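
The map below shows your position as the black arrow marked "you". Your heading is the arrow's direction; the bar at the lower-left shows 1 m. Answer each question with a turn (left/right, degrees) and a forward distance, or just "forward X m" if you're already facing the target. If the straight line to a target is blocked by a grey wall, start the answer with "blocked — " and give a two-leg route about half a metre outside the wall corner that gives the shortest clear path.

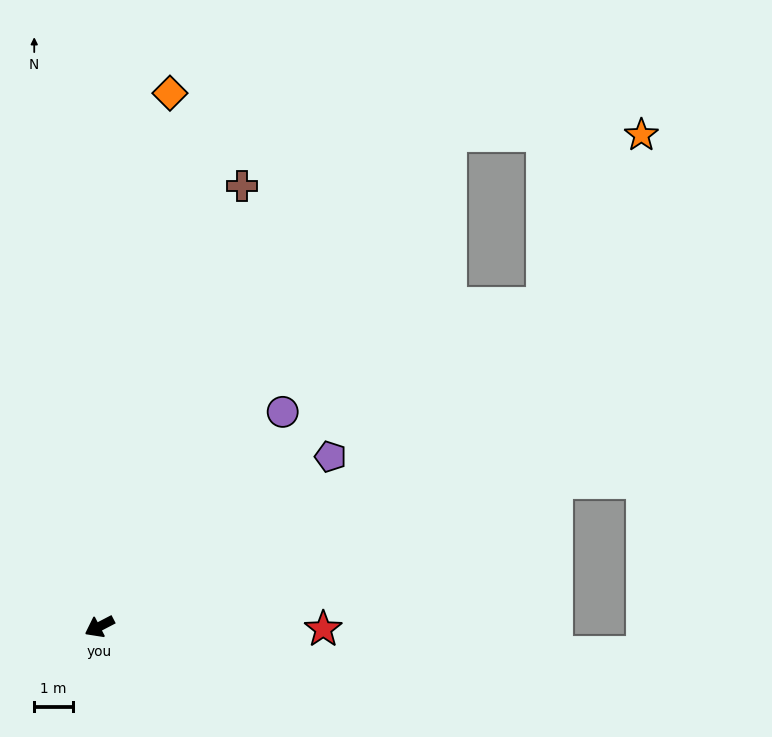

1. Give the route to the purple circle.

turn right 158°, forward 7.2 m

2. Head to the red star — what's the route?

turn left 152°, forward 5.7 m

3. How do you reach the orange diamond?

turn right 125°, forward 13.8 m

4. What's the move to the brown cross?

turn right 135°, forward 11.9 m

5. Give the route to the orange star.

blocked — turn right 153°, forward 15.5 m, then turn right 54°, forward 4.9 m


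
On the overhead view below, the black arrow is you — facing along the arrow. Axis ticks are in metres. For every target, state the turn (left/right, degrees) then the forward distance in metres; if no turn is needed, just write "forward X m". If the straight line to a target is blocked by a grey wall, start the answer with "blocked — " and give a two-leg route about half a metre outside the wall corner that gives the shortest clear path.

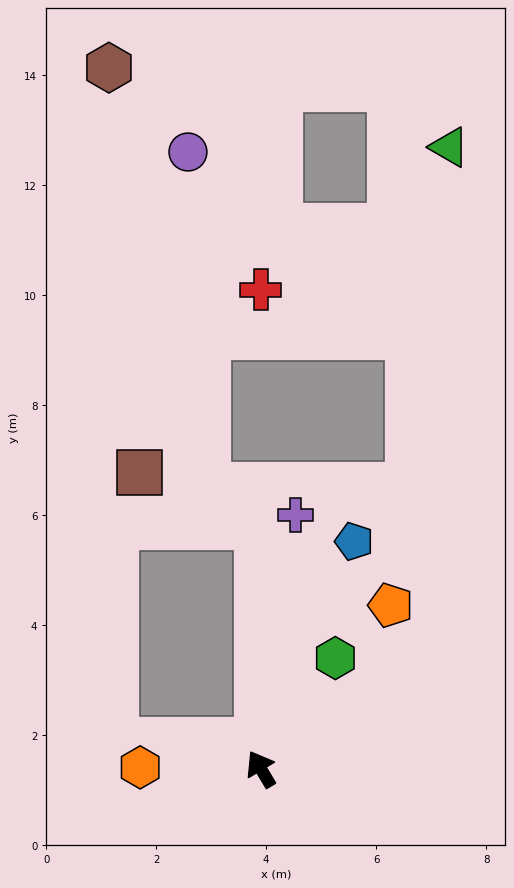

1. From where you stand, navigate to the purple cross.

turn right 39°, forward 4.7 m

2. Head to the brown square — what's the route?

blocked — turn right 30°, forward 4.4 m, then turn left 65°, forward 2.4 m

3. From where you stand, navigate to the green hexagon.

turn right 65°, forward 2.4 m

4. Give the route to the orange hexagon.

turn left 58°, forward 2.2 m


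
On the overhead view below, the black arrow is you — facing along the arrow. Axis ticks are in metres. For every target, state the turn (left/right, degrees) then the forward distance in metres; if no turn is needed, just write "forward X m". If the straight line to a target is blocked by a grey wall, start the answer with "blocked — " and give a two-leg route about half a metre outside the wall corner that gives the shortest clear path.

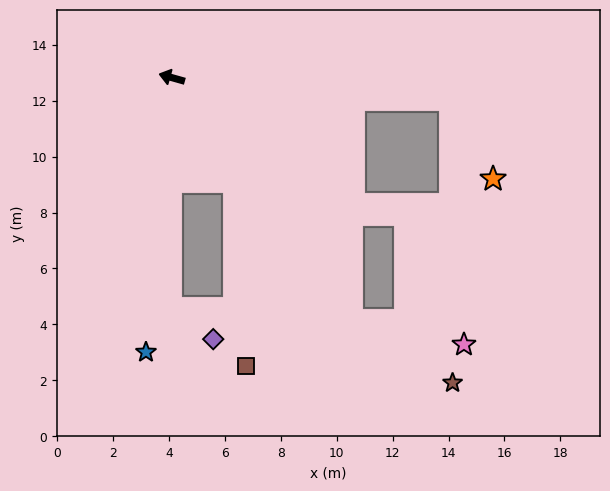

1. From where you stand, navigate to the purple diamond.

blocked — turn left 105°, forward 8.3 m, then turn left 55°, forward 1.9 m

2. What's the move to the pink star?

blocked — turn left 142°, forward 10.8 m, then turn left 42°, forward 4.1 m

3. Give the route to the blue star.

turn left 100°, forward 9.9 m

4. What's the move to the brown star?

blocked — turn left 142°, forward 10.8 m, then turn left 22°, forward 4.2 m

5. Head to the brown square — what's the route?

blocked — turn left 137°, forward 4.3 m, then turn right 28°, forward 6.6 m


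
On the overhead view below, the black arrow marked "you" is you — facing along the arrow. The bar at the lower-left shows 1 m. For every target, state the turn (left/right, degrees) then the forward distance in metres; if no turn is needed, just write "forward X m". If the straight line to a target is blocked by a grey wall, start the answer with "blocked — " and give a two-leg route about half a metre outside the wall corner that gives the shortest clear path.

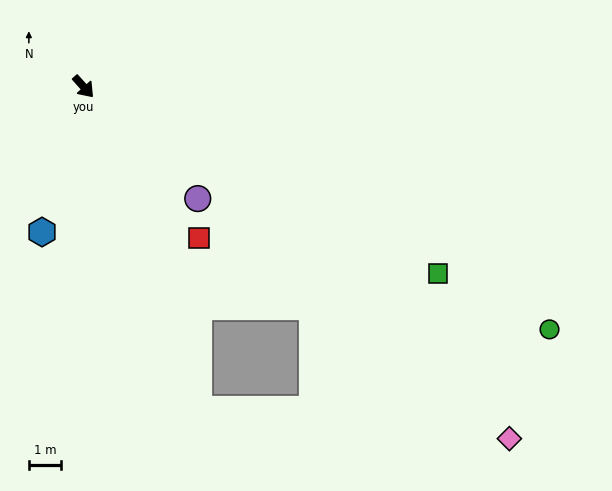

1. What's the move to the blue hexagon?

turn right 58°, forward 4.6 m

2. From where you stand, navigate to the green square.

turn left 20°, forward 12.3 m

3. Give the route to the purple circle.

turn left 4°, forward 4.9 m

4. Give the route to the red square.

turn right 5°, forward 5.8 m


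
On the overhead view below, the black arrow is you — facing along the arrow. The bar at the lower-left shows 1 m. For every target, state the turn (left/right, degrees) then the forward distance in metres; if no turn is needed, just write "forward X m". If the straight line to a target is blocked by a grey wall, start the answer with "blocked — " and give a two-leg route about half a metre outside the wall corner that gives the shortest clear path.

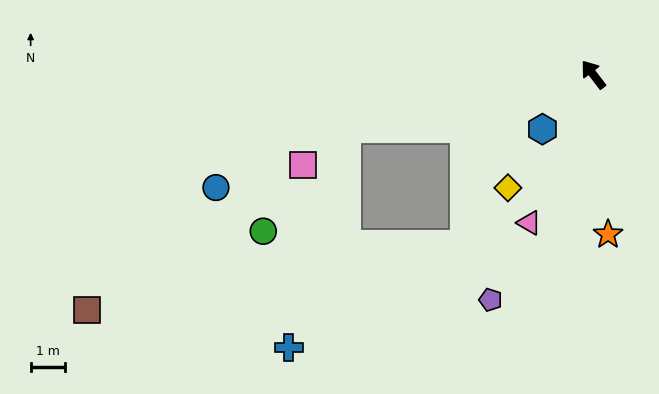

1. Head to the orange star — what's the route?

turn left 148°, forward 4.7 m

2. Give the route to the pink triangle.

turn left 119°, forward 4.7 m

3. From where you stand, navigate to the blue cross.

blocked — turn left 65°, forward 7.3 m, then turn left 63°, forward 6.6 m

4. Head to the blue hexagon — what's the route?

turn left 100°, forward 2.2 m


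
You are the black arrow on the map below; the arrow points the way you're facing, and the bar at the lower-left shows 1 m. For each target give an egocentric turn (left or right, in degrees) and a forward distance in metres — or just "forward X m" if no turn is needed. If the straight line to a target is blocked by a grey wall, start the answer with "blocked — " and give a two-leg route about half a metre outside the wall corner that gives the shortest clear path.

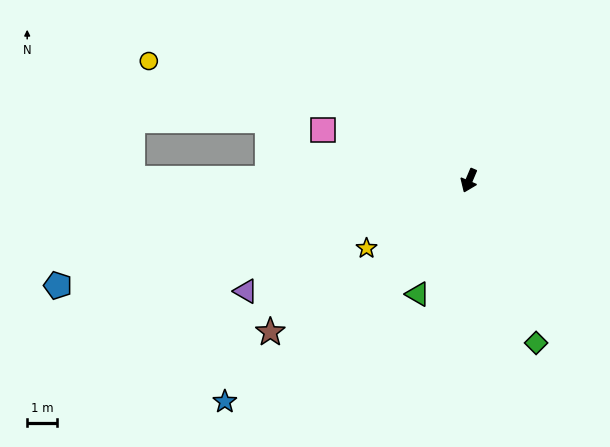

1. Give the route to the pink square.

turn right 86°, forward 5.2 m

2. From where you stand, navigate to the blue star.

turn right 25°, forward 11.0 m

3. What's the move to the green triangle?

forward 4.2 m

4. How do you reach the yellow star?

turn right 34°, forward 4.1 m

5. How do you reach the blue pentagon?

turn right 53°, forward 14.2 m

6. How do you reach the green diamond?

turn left 45°, forward 5.9 m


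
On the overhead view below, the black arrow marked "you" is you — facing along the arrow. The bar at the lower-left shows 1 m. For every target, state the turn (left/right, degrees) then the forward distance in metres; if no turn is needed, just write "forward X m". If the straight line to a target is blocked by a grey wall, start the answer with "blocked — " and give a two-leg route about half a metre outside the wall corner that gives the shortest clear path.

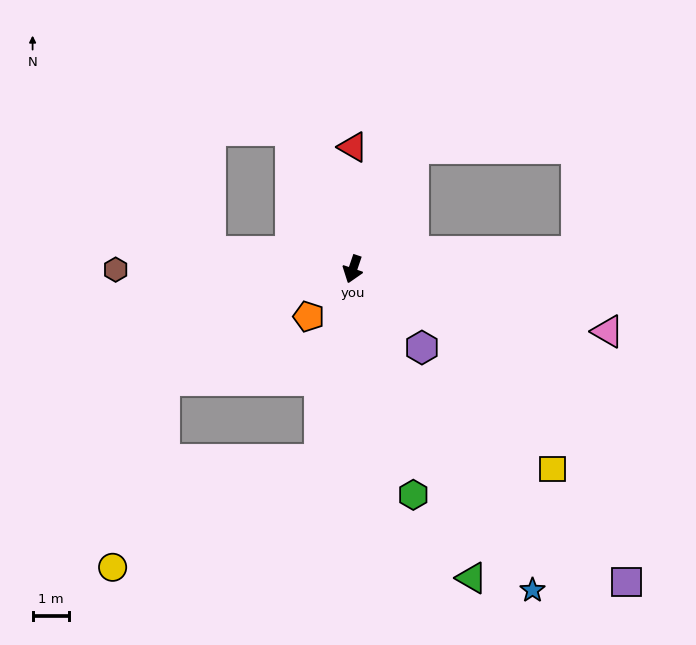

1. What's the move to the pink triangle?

turn left 95°, forward 7.2 m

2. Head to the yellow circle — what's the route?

blocked — turn left 9°, forward 5.3 m, then turn right 53°, forward 6.4 m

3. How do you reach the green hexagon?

turn left 34°, forward 6.4 m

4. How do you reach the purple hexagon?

turn left 60°, forward 2.9 m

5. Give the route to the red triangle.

turn right 161°, forward 3.3 m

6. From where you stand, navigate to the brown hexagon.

turn right 71°, forward 6.5 m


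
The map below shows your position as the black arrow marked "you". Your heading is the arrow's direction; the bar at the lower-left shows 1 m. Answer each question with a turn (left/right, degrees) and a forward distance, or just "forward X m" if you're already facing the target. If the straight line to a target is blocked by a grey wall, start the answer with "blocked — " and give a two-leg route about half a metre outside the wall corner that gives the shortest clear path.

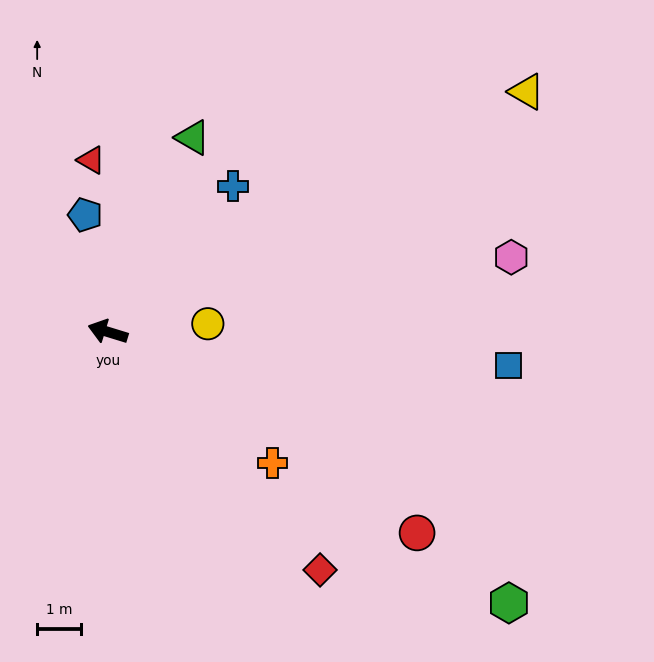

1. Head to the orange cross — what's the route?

turn left 159°, forward 4.8 m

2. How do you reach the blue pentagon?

turn right 62°, forward 2.7 m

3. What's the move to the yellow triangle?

turn right 133°, forward 11.0 m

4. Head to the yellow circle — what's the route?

turn right 158°, forward 2.3 m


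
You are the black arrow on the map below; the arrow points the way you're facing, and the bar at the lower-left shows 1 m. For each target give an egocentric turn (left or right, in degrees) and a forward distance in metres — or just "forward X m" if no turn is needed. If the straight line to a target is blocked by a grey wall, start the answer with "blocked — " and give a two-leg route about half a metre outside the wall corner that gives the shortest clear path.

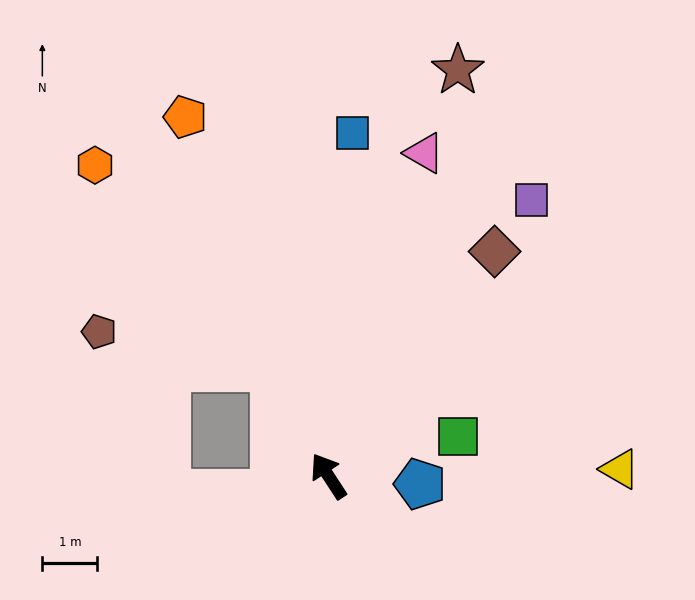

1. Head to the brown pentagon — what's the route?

blocked — turn right 6°, forward 2.2 m, then turn left 51°, forward 3.2 m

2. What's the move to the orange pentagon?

turn right 11°, forward 7.0 m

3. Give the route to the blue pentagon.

turn right 128°, forward 1.7 m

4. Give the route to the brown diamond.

turn right 70°, forward 5.1 m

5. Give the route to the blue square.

turn right 37°, forward 6.2 m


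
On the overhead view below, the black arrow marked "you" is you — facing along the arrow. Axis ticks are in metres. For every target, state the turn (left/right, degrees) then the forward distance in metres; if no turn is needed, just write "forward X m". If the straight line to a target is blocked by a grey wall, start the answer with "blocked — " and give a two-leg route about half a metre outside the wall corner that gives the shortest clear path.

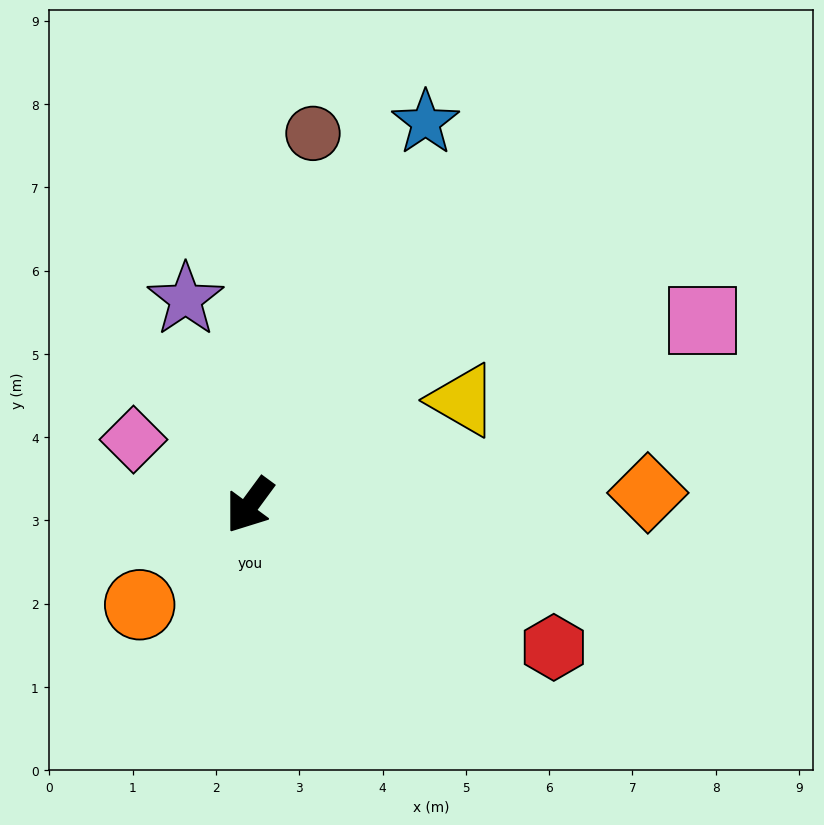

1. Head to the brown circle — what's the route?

turn right 153°, forward 4.5 m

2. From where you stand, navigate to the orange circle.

turn right 12°, forward 1.8 m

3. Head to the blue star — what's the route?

turn right 168°, forward 5.1 m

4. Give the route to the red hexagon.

turn left 101°, forward 4.0 m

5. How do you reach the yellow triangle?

turn left 153°, forward 2.9 m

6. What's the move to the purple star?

turn right 126°, forward 2.6 m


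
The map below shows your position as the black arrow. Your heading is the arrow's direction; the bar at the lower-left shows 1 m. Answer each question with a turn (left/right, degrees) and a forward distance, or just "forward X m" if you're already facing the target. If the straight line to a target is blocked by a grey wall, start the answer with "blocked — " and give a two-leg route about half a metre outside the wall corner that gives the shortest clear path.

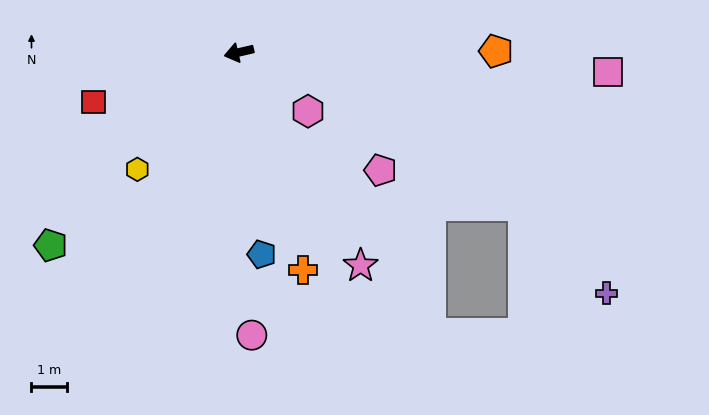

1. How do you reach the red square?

turn left 6°, forward 4.3 m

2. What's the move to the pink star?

turn left 107°, forward 6.9 m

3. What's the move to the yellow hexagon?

turn left 36°, forward 4.4 m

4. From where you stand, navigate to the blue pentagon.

turn left 83°, forward 5.7 m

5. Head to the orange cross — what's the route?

turn left 93°, forward 6.4 m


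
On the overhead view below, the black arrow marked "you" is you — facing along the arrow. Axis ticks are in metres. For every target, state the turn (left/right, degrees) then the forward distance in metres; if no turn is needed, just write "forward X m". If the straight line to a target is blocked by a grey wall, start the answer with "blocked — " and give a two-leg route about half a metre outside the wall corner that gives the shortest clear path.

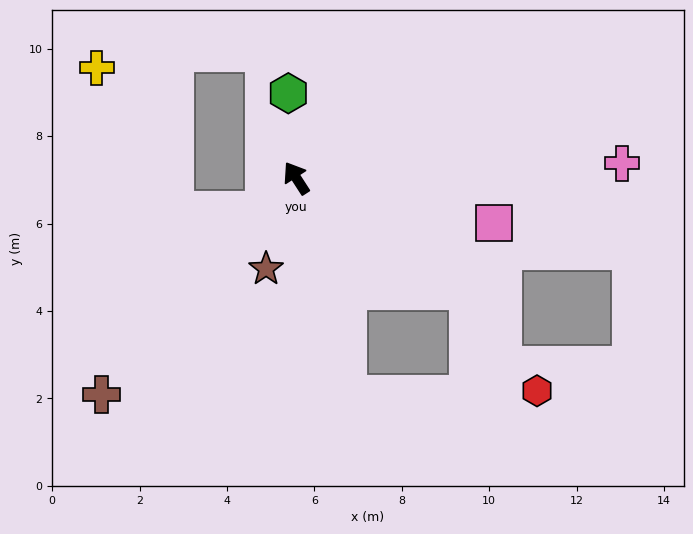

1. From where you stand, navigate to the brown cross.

turn left 105°, forward 6.7 m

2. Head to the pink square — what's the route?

turn right 136°, forward 4.6 m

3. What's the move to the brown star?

turn left 129°, forward 2.2 m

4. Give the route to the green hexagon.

turn right 27°, forward 1.9 m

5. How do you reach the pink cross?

turn right 120°, forward 7.5 m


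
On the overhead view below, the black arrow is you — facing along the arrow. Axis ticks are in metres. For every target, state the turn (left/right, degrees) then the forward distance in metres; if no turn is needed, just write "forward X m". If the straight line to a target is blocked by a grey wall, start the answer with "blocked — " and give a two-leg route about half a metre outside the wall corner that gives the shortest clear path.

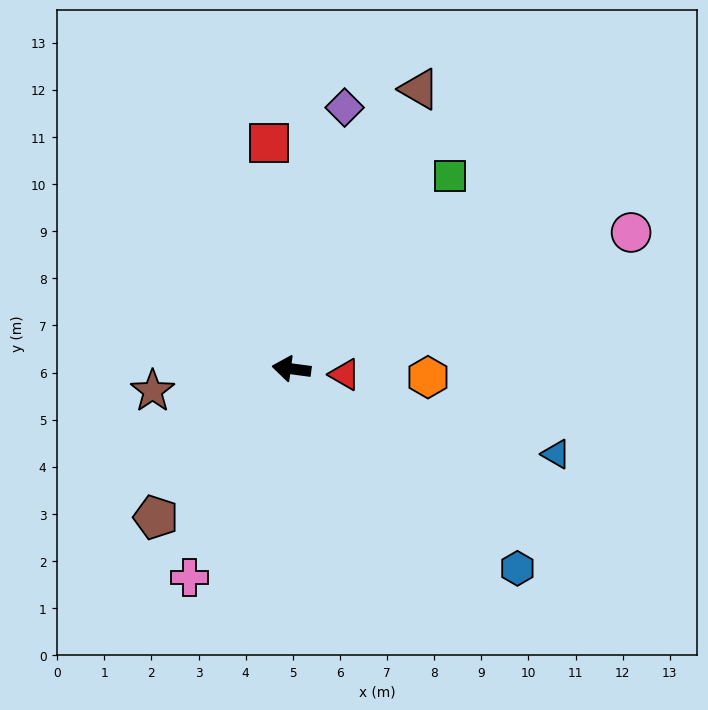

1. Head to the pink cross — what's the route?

turn left 71°, forward 4.9 m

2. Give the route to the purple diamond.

turn right 94°, forward 5.7 m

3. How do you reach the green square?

turn right 122°, forward 5.3 m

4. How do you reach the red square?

turn right 77°, forward 4.8 m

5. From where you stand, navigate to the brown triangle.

turn right 107°, forward 6.5 m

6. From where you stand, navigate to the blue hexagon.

turn left 146°, forward 6.4 m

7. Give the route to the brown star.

turn left 17°, forward 3.0 m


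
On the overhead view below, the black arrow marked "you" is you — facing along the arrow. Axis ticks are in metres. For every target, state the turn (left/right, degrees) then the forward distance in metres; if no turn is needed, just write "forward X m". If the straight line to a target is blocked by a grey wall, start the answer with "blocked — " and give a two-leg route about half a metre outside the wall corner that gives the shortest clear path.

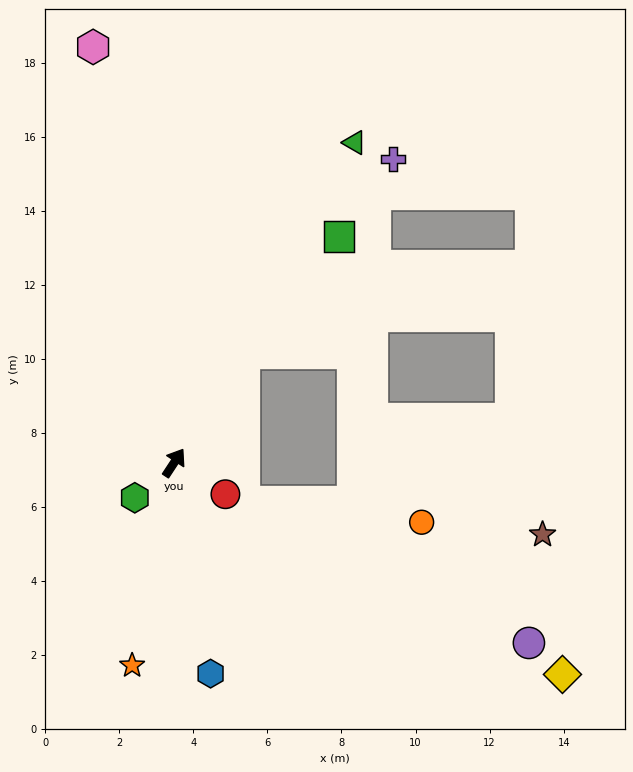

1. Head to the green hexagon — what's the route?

turn left 165°, forward 1.4 m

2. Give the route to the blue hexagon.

turn right 137°, forward 5.8 m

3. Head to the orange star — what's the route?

turn right 158°, forward 5.6 m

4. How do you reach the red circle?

turn right 88°, forward 1.6 m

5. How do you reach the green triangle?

turn left 4°, forward 9.9 m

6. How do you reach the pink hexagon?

turn left 44°, forward 11.4 m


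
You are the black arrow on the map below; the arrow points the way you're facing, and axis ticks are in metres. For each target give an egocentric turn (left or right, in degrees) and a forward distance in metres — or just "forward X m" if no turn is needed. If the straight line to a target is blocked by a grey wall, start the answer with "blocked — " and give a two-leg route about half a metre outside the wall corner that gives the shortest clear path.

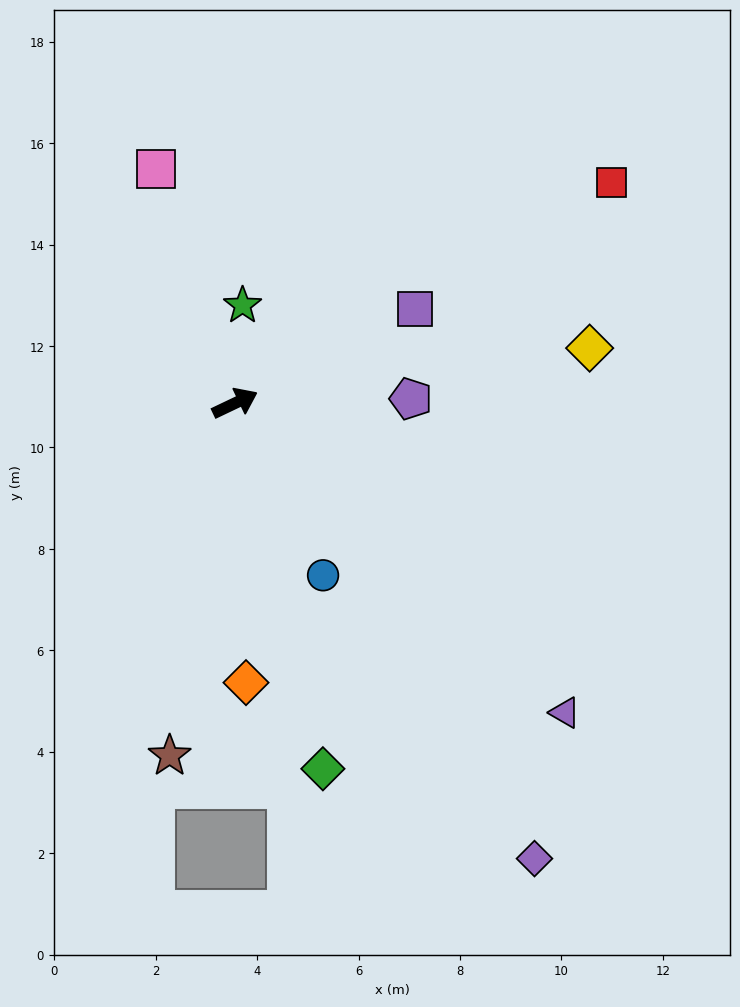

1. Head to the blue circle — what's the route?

turn right 88°, forward 3.8 m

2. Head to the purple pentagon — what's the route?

turn right 24°, forward 3.5 m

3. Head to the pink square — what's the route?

turn left 83°, forward 4.9 m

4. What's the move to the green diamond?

turn right 102°, forward 7.4 m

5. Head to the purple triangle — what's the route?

turn right 69°, forward 8.9 m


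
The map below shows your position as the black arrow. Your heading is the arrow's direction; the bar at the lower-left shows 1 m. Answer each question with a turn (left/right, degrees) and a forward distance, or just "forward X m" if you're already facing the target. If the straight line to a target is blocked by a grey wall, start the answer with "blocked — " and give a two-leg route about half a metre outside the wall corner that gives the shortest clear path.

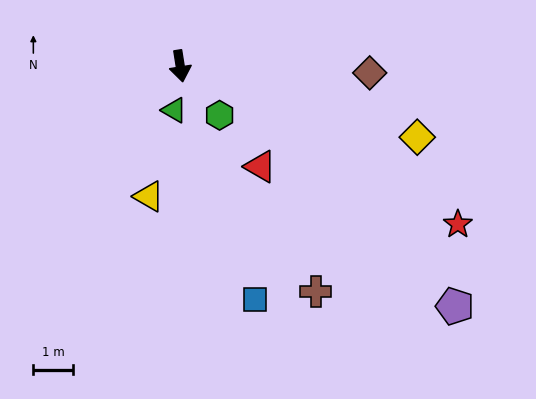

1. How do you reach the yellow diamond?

turn left 64°, forward 6.2 m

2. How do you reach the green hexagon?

turn left 30°, forward 1.6 m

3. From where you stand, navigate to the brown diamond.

turn left 79°, forward 4.8 m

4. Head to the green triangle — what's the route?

turn right 17°, forward 1.1 m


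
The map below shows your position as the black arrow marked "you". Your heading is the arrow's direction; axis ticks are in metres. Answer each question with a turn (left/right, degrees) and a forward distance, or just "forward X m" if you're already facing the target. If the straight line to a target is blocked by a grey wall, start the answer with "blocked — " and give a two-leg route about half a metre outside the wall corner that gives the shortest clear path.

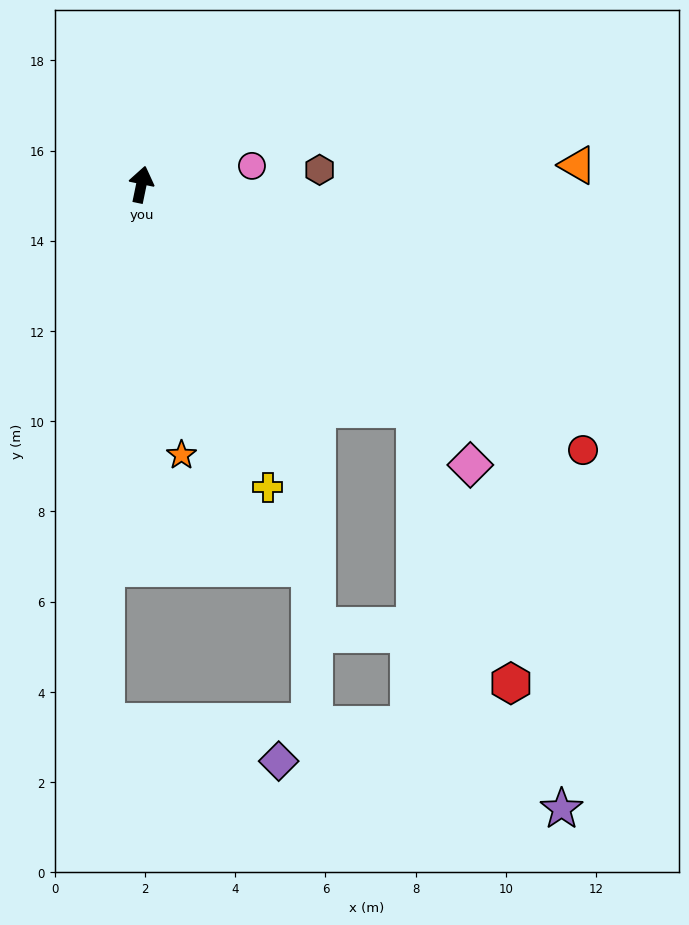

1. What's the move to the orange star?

turn right 160°, forward 6.1 m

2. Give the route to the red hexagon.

blocked — turn right 118°, forward 7.9 m, then turn right 31°, forward 6.4 m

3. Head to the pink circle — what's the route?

turn right 69°, forward 2.5 m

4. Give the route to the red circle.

turn right 109°, forward 11.4 m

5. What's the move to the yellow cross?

turn right 146°, forward 7.3 m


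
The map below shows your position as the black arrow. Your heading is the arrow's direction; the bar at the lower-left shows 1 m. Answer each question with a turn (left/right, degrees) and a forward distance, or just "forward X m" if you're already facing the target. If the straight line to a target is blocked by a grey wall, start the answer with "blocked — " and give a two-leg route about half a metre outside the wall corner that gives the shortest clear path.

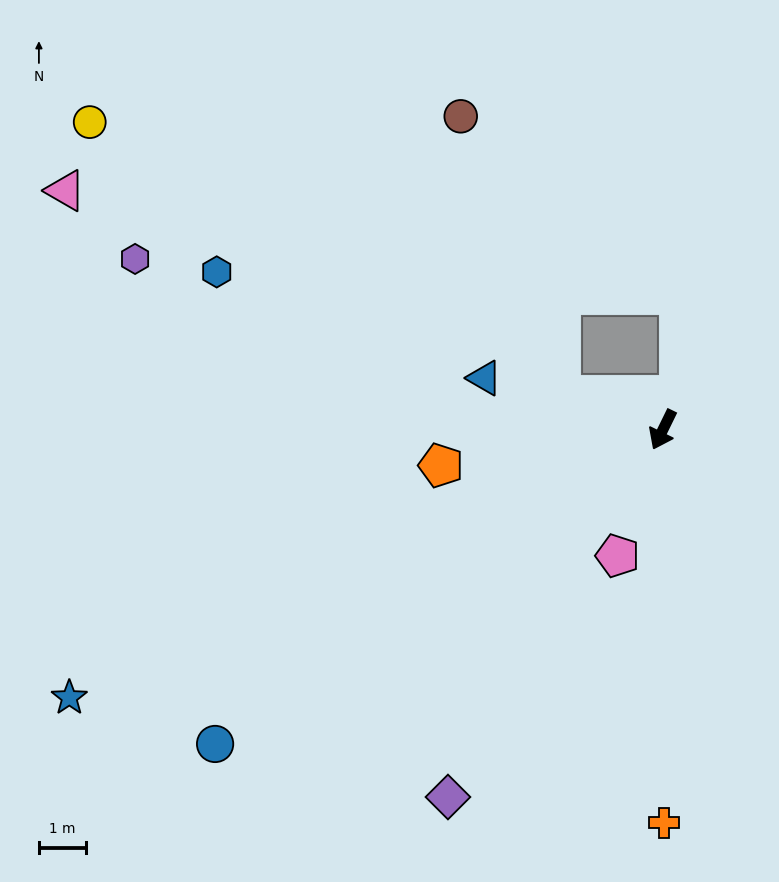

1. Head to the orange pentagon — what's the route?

turn right 55°, forward 4.8 m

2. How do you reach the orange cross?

turn left 26°, forward 8.4 m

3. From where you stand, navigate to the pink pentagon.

turn left 6°, forward 2.9 m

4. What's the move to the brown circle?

blocked — turn right 83°, forward 2.3 m, then turn right 51°, forward 6.3 m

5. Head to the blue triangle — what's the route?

turn right 80°, forward 4.0 m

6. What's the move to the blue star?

turn right 40°, forward 13.9 m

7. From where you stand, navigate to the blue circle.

turn right 29°, forward 11.7 m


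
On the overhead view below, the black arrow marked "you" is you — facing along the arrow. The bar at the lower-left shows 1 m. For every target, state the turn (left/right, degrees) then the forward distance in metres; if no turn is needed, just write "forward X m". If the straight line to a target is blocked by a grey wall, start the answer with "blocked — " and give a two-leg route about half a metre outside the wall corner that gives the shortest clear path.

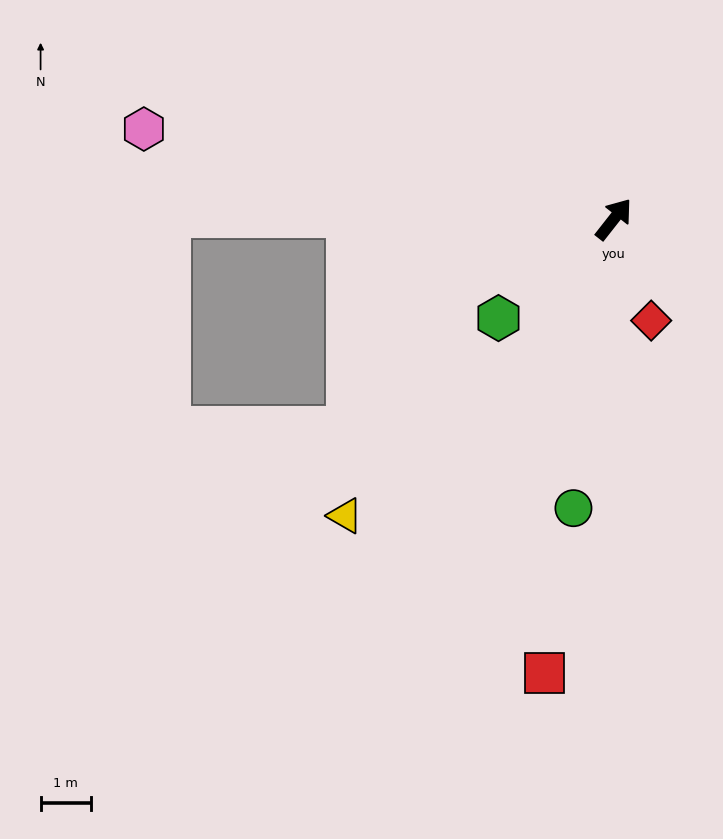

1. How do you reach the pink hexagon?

turn left 117°, forward 9.5 m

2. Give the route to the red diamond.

turn right 122°, forward 2.1 m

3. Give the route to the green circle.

turn right 150°, forward 5.8 m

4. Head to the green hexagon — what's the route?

turn left 169°, forward 3.0 m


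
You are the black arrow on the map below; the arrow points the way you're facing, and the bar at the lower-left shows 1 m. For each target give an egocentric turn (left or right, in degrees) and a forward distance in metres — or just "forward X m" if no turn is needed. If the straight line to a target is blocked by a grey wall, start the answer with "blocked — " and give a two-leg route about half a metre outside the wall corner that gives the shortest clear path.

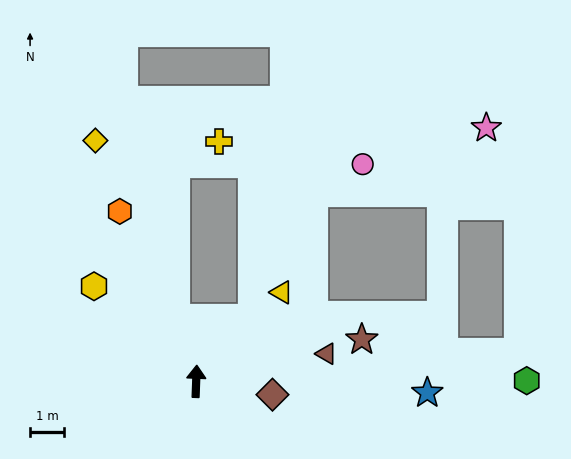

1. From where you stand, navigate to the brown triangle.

turn right 76°, forward 3.9 m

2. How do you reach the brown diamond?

turn right 98°, forward 2.3 m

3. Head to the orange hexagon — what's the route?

turn left 26°, forward 5.4 m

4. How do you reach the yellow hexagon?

turn left 49°, forward 4.1 m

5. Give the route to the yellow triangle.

turn right 42°, forward 3.6 m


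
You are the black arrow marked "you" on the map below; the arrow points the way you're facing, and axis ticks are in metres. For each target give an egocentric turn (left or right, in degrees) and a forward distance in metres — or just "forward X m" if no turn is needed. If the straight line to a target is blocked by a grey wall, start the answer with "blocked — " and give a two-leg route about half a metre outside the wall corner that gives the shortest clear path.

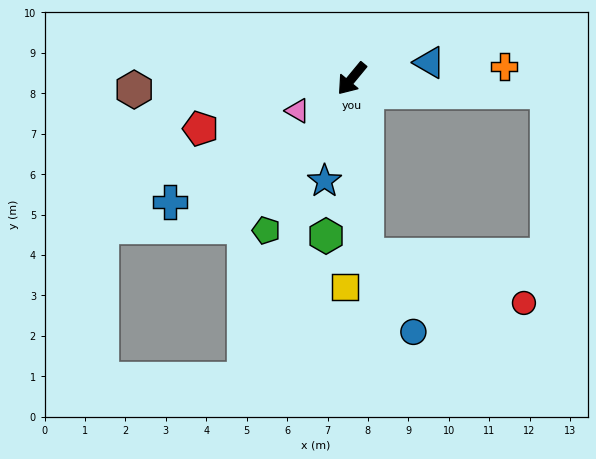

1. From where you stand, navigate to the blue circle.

blocked — turn left 45°, forward 4.4 m, then turn left 26°, forward 2.2 m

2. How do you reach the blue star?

turn left 25°, forward 2.6 m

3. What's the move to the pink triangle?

turn right 20°, forward 1.6 m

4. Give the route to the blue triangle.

turn left 141°, forward 2.0 m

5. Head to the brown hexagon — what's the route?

turn right 48°, forward 5.4 m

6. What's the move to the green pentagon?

turn left 10°, forward 4.3 m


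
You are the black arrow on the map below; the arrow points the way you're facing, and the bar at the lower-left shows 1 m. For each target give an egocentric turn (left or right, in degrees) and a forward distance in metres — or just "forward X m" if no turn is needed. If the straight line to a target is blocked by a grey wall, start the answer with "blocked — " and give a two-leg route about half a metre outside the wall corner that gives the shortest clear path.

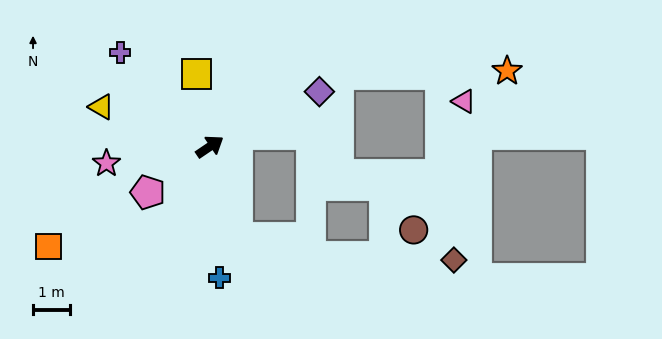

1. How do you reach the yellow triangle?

turn left 126°, forward 3.2 m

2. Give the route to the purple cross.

turn left 100°, forward 3.6 m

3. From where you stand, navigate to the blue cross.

turn right 120°, forward 3.6 m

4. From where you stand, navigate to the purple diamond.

turn right 7°, forward 3.4 m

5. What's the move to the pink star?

turn left 155°, forward 2.9 m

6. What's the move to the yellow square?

turn left 66°, forward 2.0 m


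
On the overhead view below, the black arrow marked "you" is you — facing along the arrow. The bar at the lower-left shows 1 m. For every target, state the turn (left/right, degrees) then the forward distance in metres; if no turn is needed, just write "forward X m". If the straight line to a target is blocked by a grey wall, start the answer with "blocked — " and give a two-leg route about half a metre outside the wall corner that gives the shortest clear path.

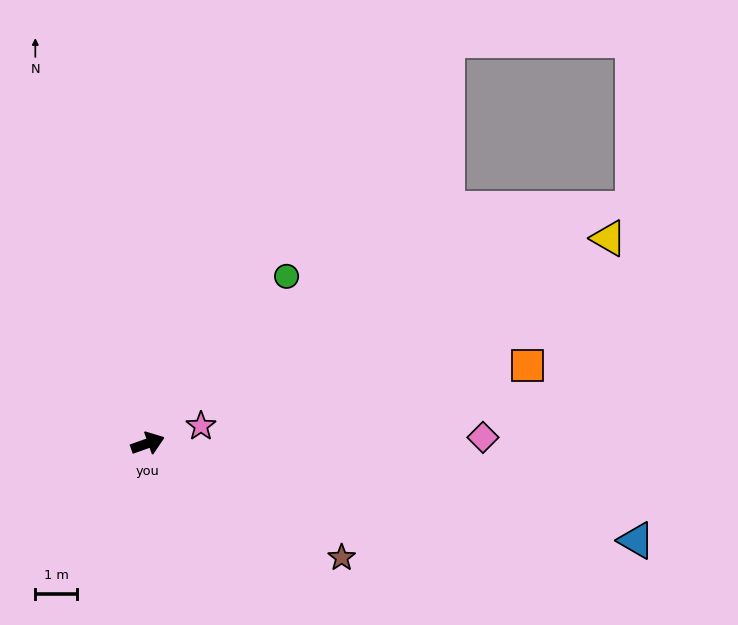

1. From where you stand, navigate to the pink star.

forward 1.3 m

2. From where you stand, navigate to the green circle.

turn left 31°, forward 5.2 m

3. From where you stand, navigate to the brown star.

turn right 50°, forward 5.4 m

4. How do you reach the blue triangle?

turn right 31°, forward 11.9 m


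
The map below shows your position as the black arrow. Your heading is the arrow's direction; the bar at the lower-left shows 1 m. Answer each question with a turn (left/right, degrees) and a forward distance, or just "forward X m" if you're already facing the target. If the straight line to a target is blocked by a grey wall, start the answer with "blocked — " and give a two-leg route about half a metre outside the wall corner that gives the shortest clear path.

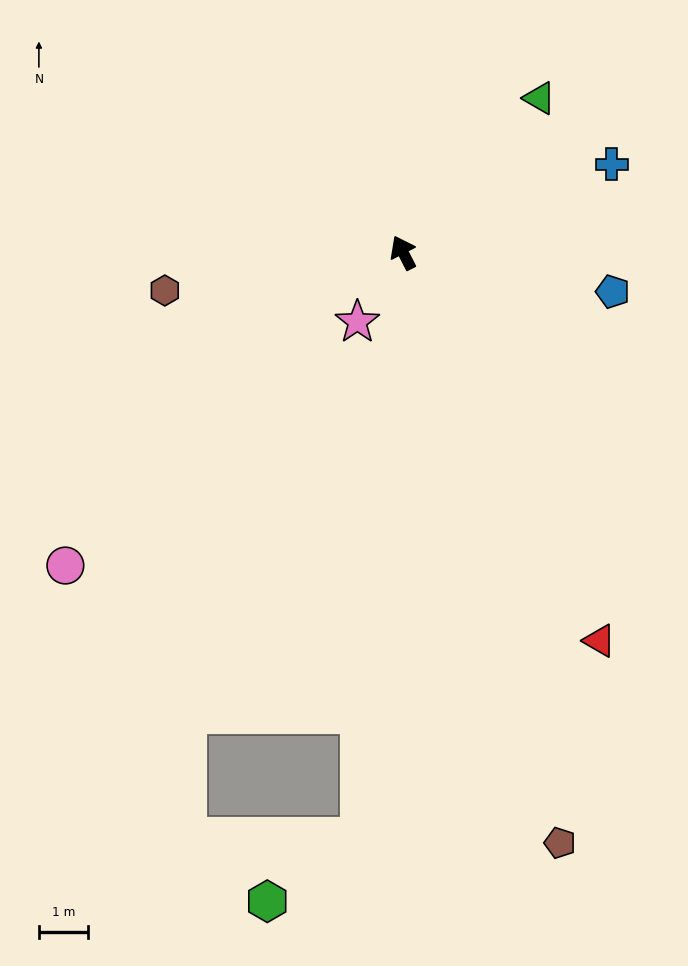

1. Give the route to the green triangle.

turn right 69°, forward 4.2 m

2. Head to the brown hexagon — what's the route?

turn left 72°, forward 5.0 m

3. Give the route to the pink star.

turn left 119°, forward 1.7 m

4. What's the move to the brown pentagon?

turn left 168°, forward 12.6 m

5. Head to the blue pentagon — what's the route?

turn right 128°, forward 4.4 m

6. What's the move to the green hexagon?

blocked — turn left 149°, forward 12.1 m, then turn right 52°, forward 2.3 m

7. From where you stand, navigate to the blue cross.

turn right 94°, forward 4.7 m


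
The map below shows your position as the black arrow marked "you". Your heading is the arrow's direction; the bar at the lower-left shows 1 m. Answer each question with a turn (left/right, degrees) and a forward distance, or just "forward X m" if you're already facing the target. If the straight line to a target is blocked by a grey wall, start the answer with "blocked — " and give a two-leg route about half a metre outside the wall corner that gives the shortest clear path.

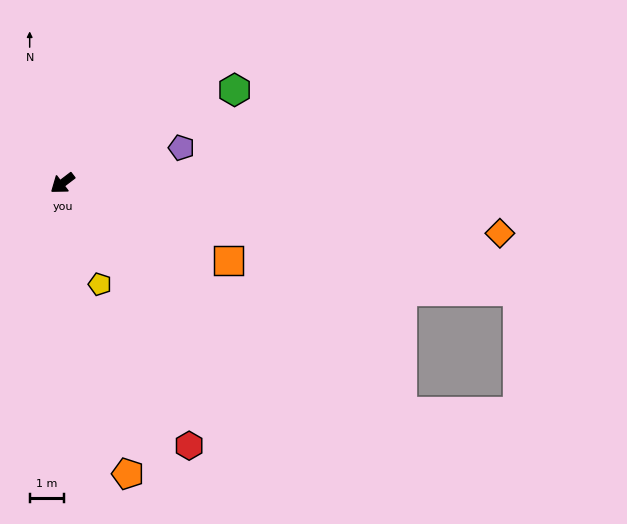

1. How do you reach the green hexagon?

turn left 171°, forward 5.6 m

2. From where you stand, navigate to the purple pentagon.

turn left 159°, forward 3.6 m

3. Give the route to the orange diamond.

turn left 136°, forward 12.7 m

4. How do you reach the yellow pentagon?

turn left 73°, forward 3.1 m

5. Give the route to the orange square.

turn left 118°, forward 5.3 m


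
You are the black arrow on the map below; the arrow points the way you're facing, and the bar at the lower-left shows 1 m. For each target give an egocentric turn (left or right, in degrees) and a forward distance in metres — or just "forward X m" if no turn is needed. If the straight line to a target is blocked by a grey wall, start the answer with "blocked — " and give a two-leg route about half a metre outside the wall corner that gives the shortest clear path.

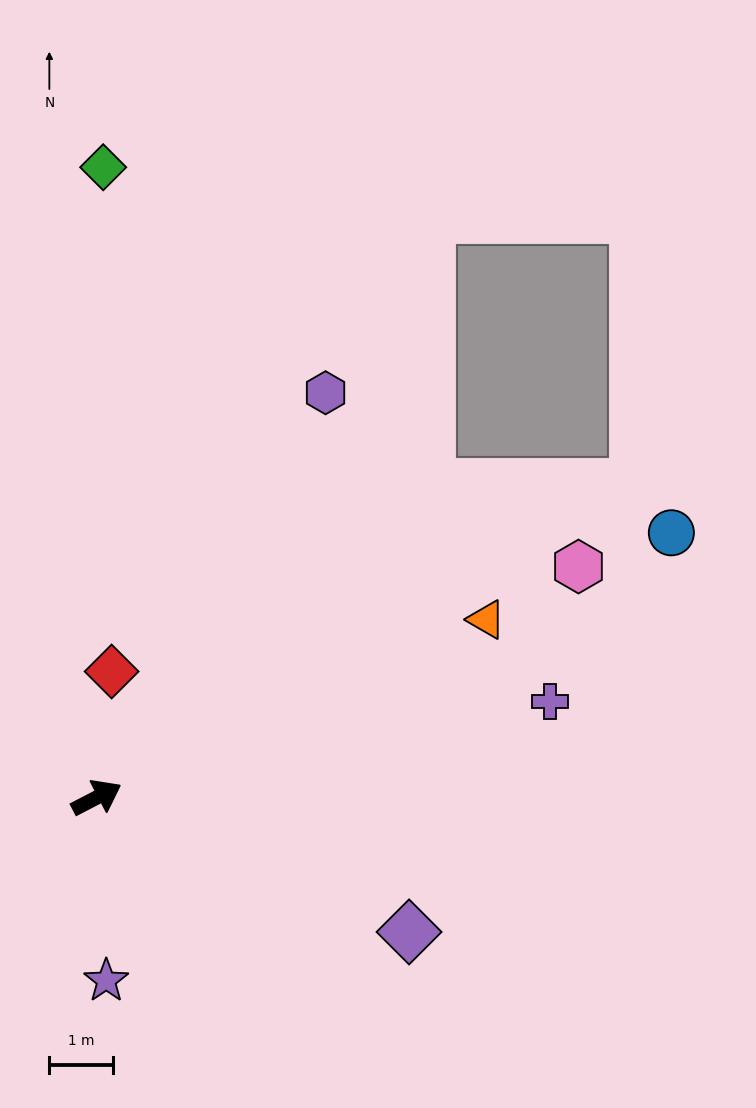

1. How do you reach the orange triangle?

turn right 3°, forward 6.7 m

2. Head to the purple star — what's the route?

turn right 114°, forward 2.9 m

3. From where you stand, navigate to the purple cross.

turn right 15°, forward 7.2 m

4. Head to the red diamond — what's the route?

turn left 56°, forward 2.0 m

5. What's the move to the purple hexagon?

turn left 33°, forward 7.3 m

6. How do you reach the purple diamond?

turn right 51°, forward 5.3 m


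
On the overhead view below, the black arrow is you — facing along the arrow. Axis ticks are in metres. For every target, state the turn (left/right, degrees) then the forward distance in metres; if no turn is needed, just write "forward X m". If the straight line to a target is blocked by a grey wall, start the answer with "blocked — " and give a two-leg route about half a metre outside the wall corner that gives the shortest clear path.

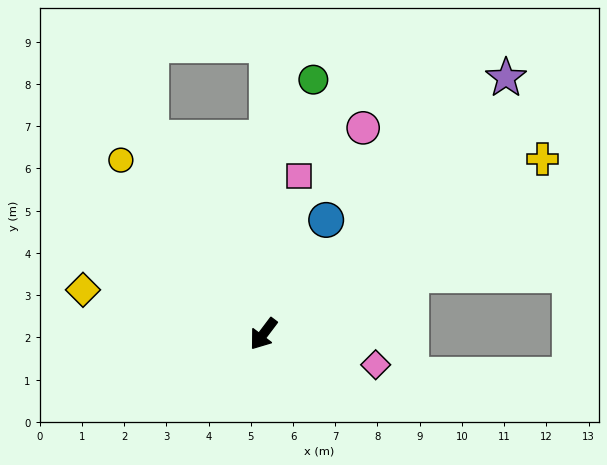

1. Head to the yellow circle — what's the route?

turn right 104°, forward 5.3 m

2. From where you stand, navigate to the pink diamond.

turn left 112°, forward 2.8 m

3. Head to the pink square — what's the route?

turn right 156°, forward 3.8 m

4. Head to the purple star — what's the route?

turn left 174°, forward 8.4 m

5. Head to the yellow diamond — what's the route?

turn right 67°, forward 4.4 m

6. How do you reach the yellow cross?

turn left 159°, forward 7.8 m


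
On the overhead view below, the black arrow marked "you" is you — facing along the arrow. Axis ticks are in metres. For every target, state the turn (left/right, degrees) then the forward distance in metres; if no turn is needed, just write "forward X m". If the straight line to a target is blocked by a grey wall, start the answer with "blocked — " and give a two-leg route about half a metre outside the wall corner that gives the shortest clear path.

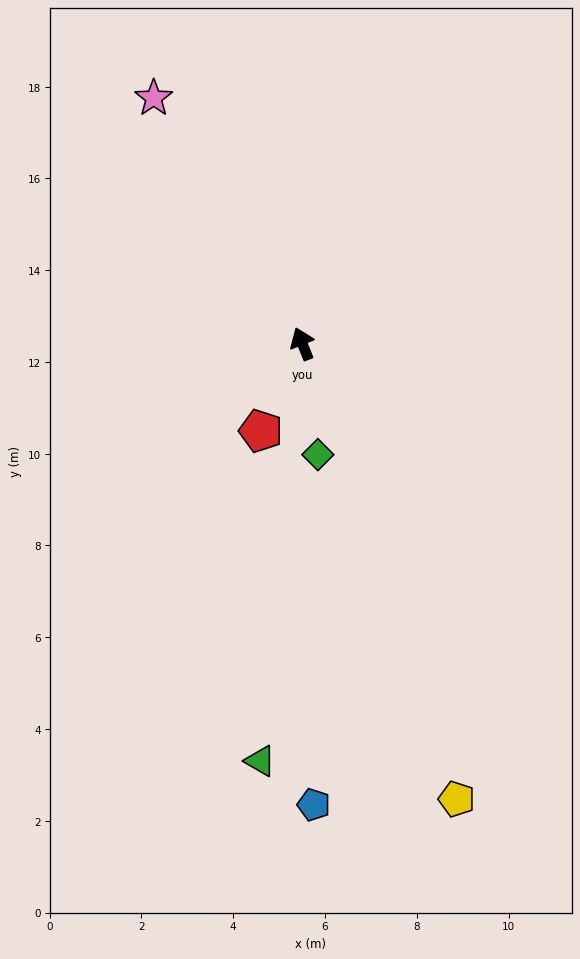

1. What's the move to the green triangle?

turn left 152°, forward 9.1 m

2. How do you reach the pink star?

turn left 9°, forward 6.3 m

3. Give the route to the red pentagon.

turn left 133°, forward 2.1 m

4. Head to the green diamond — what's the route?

turn left 166°, forward 2.4 m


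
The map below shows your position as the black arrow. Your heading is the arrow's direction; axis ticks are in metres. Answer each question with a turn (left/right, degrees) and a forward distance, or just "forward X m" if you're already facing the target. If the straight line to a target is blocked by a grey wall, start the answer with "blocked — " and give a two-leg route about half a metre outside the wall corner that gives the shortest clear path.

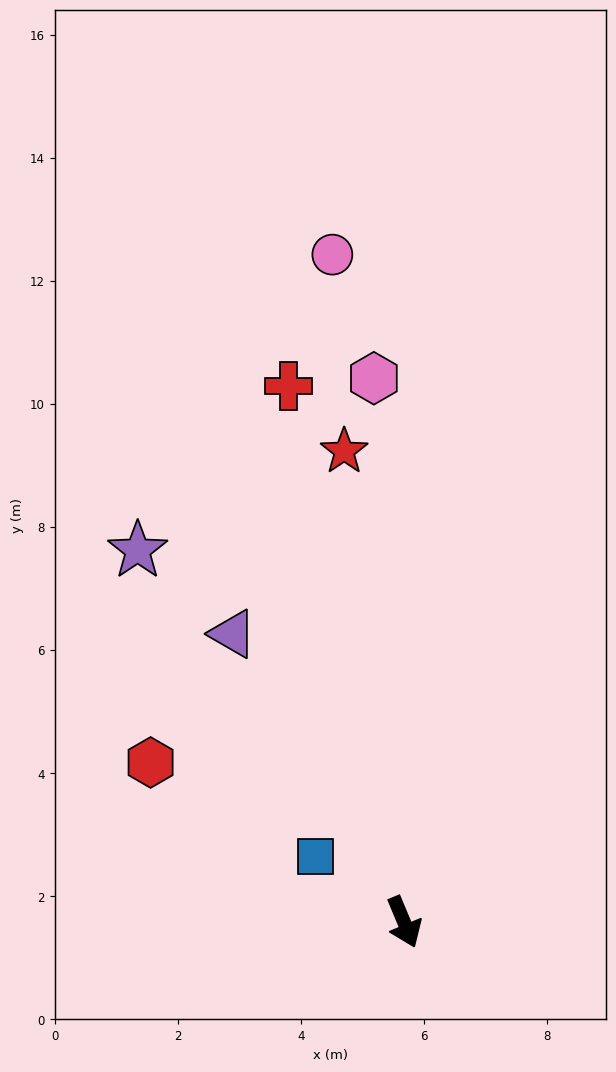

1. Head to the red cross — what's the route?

turn left 170°, forward 8.9 m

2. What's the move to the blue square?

turn right 149°, forward 1.8 m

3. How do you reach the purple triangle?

turn right 172°, forward 5.4 m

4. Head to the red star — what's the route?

turn left 165°, forward 7.7 m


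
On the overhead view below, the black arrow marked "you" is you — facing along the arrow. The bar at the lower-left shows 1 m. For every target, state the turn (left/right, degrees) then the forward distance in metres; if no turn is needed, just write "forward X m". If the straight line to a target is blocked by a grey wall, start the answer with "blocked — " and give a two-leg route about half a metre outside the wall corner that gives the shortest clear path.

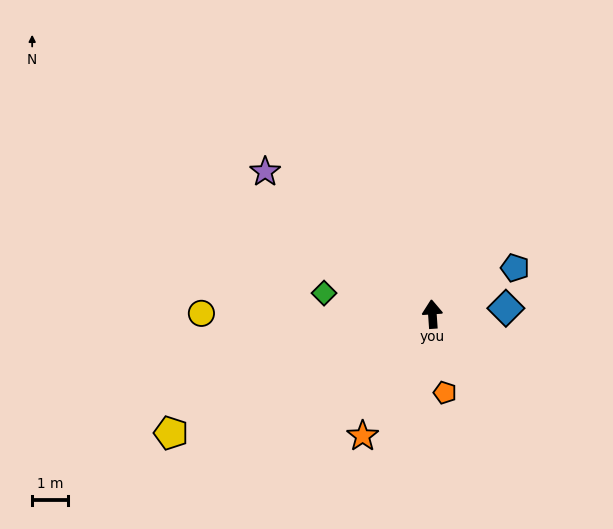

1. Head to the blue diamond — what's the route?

turn right 89°, forward 2.1 m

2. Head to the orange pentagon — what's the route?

turn right 175°, forward 2.2 m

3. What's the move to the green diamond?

turn left 75°, forward 3.1 m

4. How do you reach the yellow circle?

turn left 86°, forward 6.5 m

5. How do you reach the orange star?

turn left 146°, forward 4.0 m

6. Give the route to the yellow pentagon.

turn left 111°, forward 8.1 m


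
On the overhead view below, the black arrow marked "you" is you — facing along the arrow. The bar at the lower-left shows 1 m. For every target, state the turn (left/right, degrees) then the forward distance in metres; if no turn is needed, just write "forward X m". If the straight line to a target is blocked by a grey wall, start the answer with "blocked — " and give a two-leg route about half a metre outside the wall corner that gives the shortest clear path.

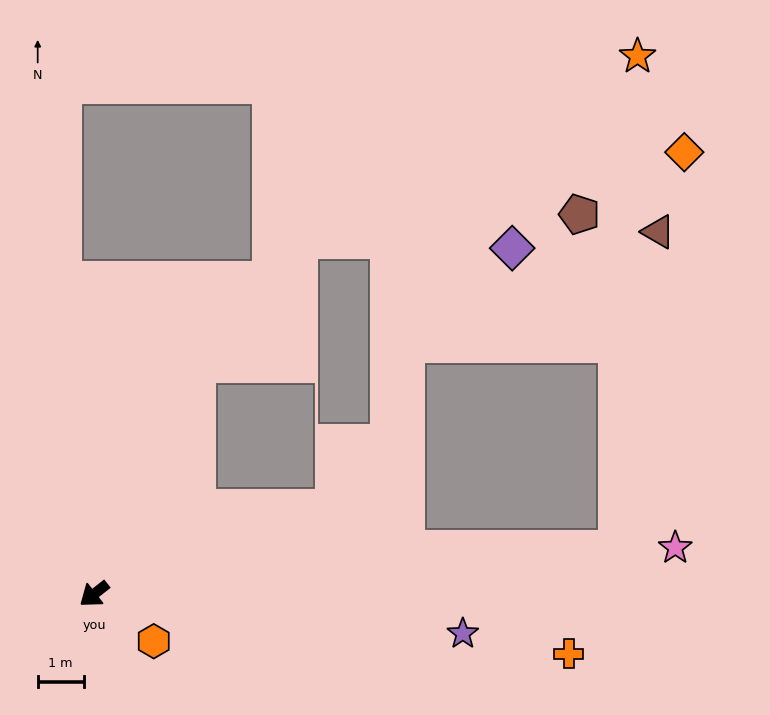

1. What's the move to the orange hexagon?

turn left 104°, forward 1.7 m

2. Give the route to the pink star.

turn left 146°, forward 12.7 m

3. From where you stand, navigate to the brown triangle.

blocked — turn left 147°, forward 11.5 m, then turn left 78°, forward 7.0 m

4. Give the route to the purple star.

turn left 136°, forward 8.1 m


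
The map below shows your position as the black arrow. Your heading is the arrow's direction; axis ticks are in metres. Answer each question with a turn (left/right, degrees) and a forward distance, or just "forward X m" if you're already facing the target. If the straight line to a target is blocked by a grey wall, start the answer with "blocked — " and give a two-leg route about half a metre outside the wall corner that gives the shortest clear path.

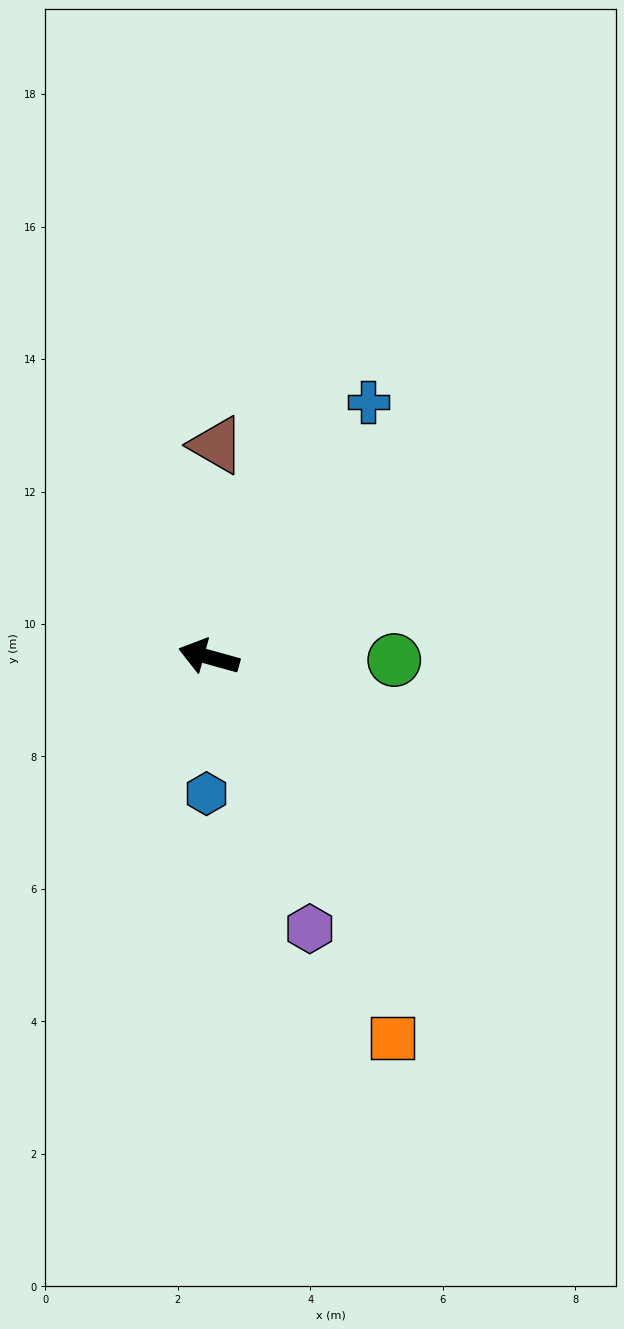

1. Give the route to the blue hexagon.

turn left 105°, forward 2.1 m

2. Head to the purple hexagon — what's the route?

turn left 126°, forward 4.4 m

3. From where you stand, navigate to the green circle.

turn right 165°, forward 2.8 m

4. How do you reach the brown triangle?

turn right 77°, forward 3.2 m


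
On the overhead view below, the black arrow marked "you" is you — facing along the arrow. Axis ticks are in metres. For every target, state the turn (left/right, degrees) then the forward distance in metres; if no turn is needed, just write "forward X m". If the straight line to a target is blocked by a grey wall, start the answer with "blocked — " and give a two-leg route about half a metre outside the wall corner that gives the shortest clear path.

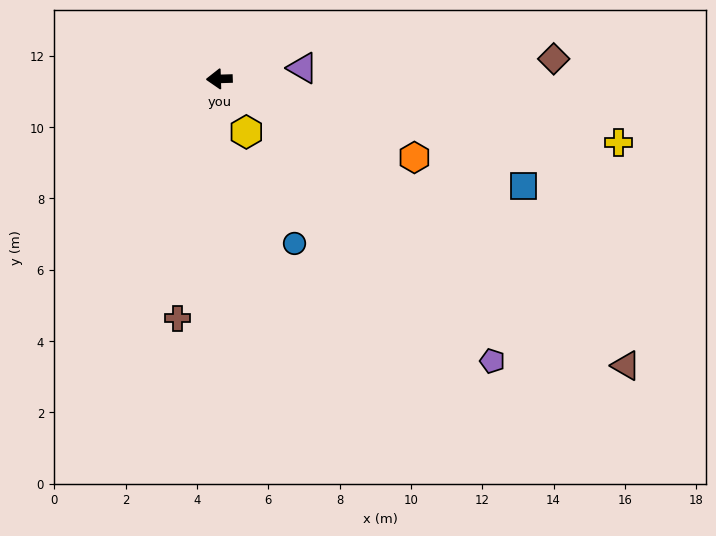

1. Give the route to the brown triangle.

turn left 143°, forward 13.9 m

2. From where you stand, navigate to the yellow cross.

turn left 169°, forward 11.3 m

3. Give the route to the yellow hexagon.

turn left 115°, forward 1.7 m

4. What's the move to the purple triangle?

turn right 174°, forward 2.4 m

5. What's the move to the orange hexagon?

turn left 156°, forward 5.9 m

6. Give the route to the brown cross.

turn left 78°, forward 6.8 m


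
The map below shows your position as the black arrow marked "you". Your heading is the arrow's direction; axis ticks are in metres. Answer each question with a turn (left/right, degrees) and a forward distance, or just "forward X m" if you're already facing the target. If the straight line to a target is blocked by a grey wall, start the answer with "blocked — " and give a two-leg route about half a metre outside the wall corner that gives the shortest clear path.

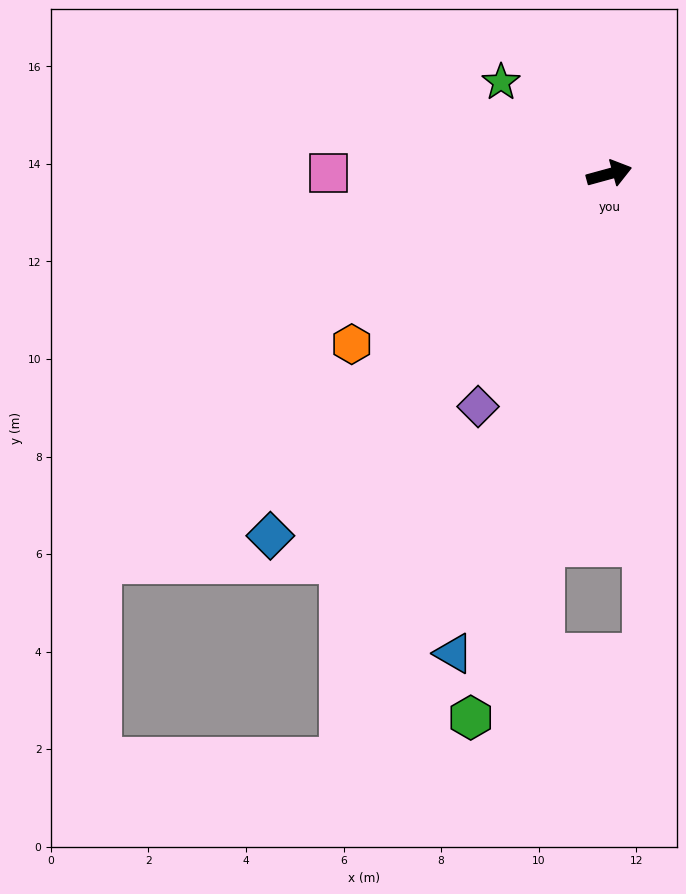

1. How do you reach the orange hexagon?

turn right 162°, forward 6.3 m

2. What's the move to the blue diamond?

turn right 148°, forward 10.2 m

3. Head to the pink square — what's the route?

turn left 165°, forward 5.8 m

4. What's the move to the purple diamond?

turn right 135°, forward 5.5 m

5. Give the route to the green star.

turn left 124°, forward 2.9 m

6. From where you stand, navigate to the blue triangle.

turn right 123°, forward 10.3 m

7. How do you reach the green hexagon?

turn right 120°, forward 11.5 m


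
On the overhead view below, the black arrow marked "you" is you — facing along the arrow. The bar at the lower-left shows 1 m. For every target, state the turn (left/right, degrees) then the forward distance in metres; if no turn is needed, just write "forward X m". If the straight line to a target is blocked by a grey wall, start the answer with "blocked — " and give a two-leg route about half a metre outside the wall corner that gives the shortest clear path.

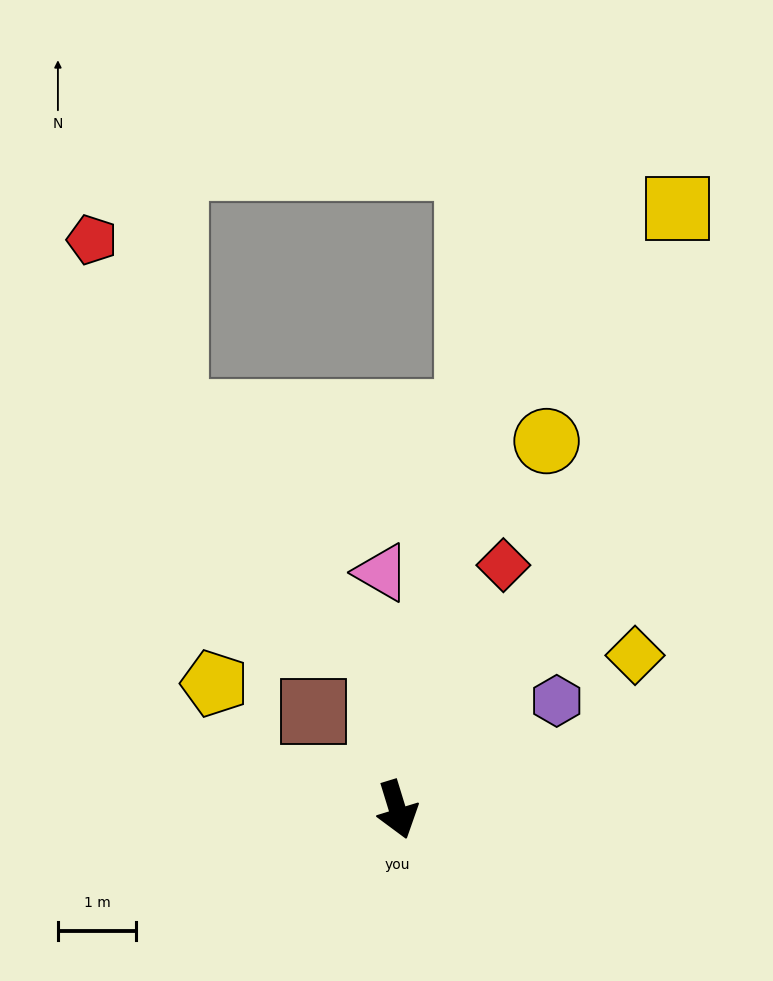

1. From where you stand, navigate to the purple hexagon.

turn left 107°, forward 2.5 m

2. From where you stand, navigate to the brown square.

turn right 157°, forward 1.7 m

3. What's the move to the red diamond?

turn left 140°, forward 3.4 m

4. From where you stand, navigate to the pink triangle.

turn left 167°, forward 3.0 m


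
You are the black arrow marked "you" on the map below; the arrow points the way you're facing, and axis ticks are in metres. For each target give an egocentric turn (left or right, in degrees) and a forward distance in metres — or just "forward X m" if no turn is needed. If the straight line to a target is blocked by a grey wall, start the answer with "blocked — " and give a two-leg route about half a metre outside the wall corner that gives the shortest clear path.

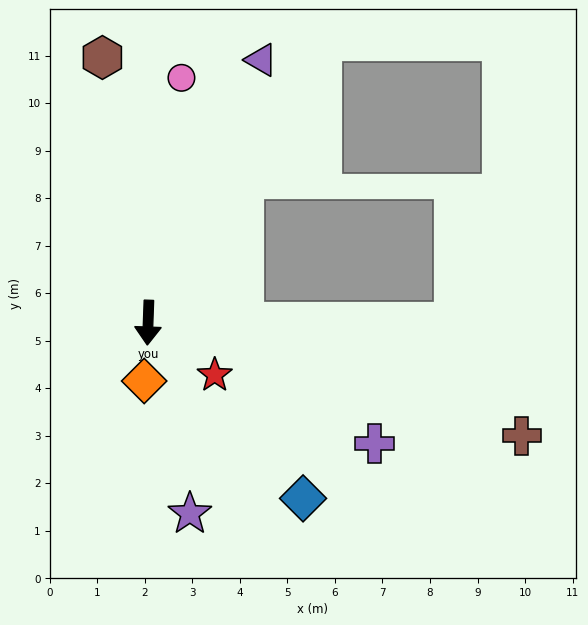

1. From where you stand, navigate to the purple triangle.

turn left 159°, forward 6.0 m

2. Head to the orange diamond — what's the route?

forward 1.2 m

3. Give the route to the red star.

turn left 54°, forward 1.8 m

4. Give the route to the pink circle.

turn left 174°, forward 5.2 m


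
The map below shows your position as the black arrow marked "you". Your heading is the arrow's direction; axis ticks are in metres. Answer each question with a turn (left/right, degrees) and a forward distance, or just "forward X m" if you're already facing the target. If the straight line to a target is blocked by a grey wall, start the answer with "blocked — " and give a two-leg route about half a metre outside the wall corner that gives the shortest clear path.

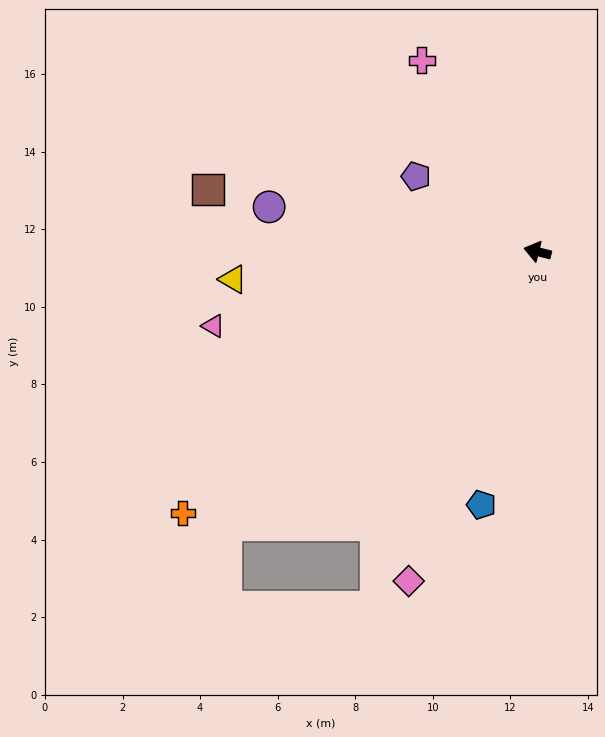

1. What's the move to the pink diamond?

turn left 83°, forward 9.1 m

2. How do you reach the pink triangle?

turn left 27°, forward 8.6 m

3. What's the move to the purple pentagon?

turn right 18°, forward 3.7 m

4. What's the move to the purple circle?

turn left 5°, forward 7.0 m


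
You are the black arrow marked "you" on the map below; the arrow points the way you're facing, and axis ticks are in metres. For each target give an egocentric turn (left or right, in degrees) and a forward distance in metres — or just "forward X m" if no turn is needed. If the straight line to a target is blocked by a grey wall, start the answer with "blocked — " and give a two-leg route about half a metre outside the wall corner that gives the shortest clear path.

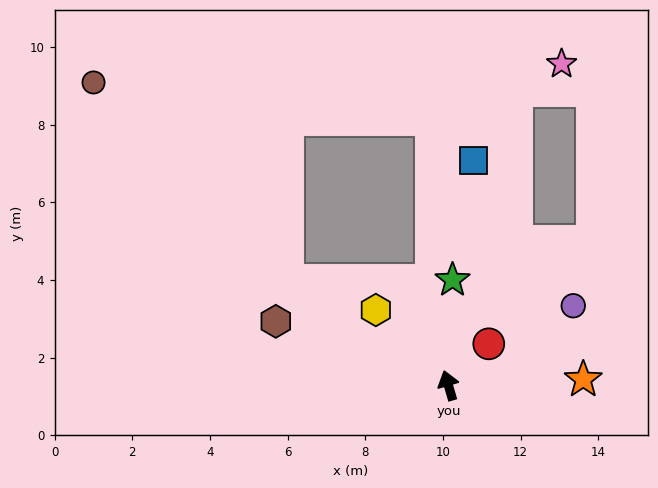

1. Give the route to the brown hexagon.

turn left 53°, forward 4.7 m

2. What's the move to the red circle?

turn right 60°, forward 1.5 m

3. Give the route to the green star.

turn right 19°, forward 2.7 m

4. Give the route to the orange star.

turn right 104°, forward 3.5 m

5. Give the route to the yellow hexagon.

turn left 28°, forward 2.7 m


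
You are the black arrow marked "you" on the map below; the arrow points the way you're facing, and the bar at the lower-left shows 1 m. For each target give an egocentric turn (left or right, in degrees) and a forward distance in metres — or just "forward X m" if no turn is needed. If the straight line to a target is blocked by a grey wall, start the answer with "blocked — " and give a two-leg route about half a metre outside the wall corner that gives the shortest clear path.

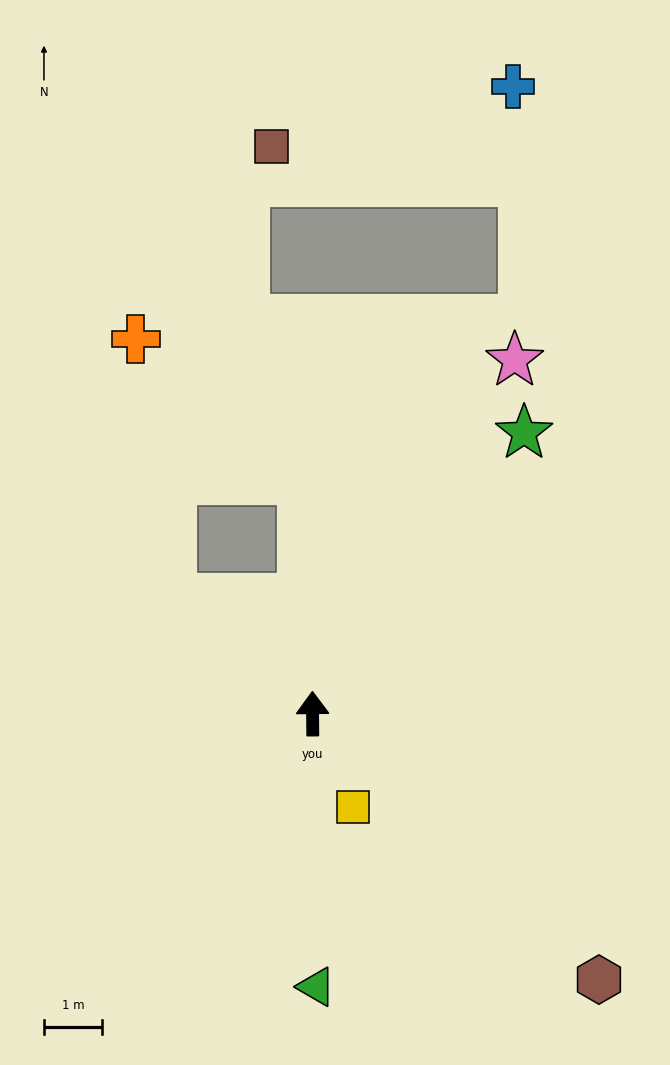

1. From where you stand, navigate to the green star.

turn right 37°, forward 6.1 m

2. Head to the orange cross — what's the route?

blocked — turn left 50°, forward 3.1 m, then turn right 42°, forward 4.5 m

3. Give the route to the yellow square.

turn right 157°, forward 1.8 m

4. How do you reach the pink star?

turn right 30°, forward 7.0 m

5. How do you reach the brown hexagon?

turn right 133°, forward 6.8 m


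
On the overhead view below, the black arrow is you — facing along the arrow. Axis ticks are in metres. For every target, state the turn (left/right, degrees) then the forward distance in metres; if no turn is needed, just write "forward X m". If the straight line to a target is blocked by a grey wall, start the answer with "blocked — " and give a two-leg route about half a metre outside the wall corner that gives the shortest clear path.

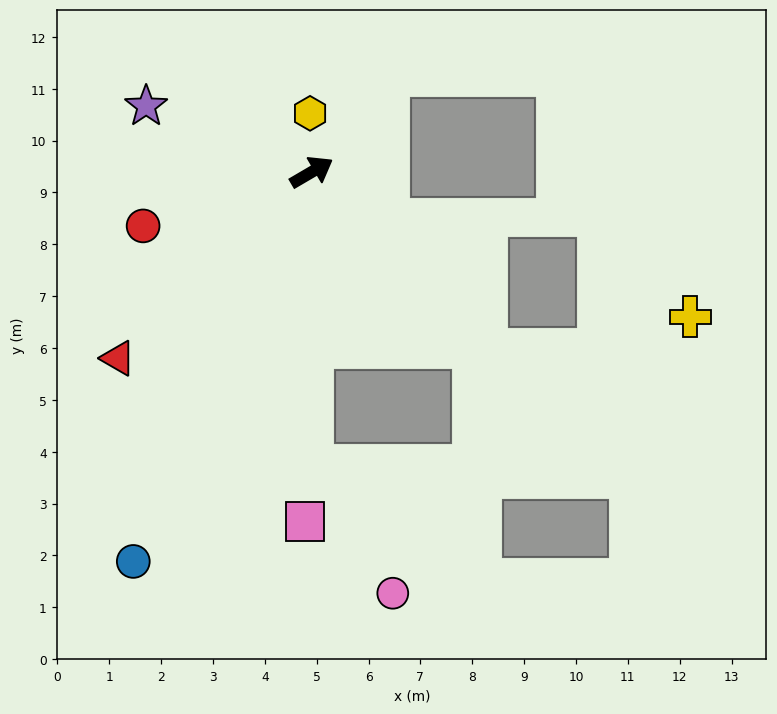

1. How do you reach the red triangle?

turn right 166°, forward 5.2 m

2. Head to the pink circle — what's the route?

blocked — turn right 120°, forward 5.7 m, then turn left 32°, forward 2.9 m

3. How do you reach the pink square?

turn right 121°, forward 6.7 m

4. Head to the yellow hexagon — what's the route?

turn left 61°, forward 1.1 m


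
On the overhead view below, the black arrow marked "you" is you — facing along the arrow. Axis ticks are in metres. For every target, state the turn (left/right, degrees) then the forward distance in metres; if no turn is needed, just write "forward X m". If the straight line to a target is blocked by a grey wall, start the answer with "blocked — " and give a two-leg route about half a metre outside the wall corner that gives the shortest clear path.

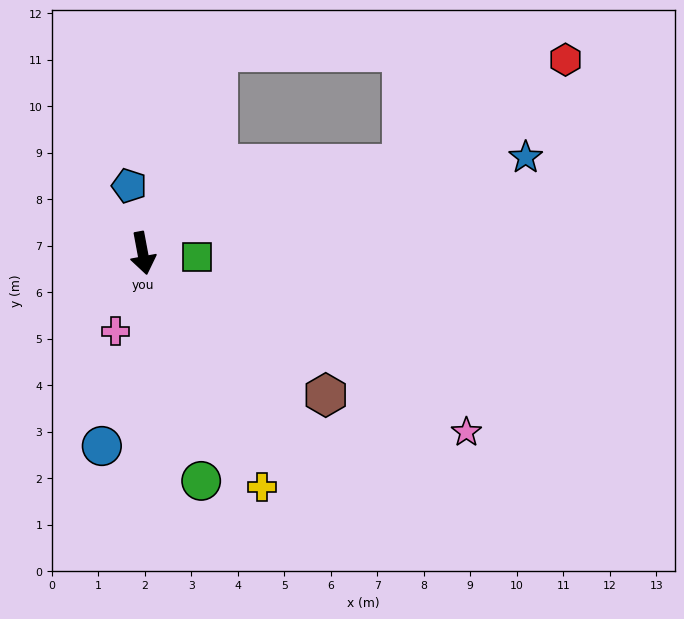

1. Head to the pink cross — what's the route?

turn right 30°, forward 1.8 m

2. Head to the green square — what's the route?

turn left 75°, forward 1.2 m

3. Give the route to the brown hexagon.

turn left 42°, forward 5.0 m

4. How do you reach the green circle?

turn left 4°, forward 5.1 m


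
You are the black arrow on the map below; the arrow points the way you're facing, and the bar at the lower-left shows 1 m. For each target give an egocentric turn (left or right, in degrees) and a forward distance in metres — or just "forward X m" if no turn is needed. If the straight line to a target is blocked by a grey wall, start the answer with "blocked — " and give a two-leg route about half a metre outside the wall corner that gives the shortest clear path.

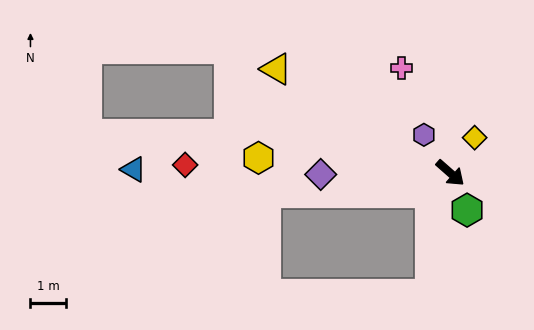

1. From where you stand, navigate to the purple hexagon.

turn left 166°, forward 1.3 m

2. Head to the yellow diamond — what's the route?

turn left 97°, forward 1.2 m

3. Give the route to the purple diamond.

turn right 138°, forward 3.7 m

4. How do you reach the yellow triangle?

turn right 170°, forward 5.8 m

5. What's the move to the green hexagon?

turn right 24°, forward 1.2 m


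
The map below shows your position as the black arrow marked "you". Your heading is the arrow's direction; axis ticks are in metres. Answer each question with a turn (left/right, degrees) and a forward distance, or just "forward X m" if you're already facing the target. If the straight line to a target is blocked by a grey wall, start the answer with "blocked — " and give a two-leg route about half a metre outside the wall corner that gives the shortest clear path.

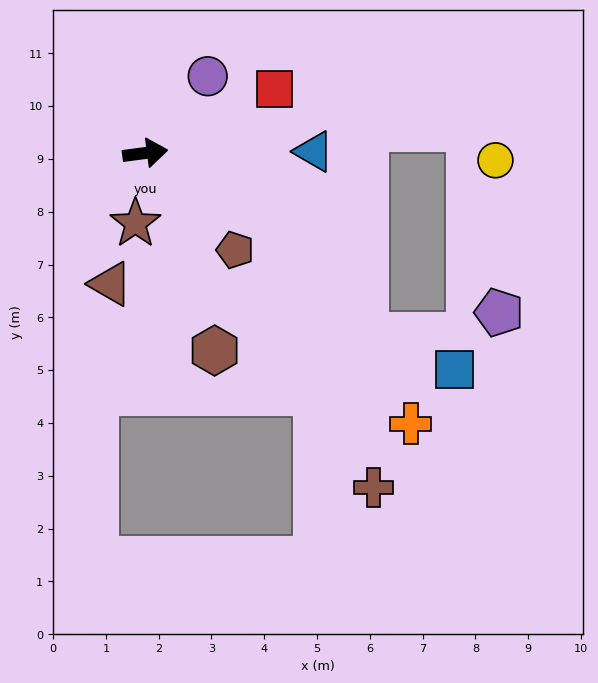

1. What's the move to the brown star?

turn right 105°, forward 1.3 m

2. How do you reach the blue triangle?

turn right 7°, forward 3.2 m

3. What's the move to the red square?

turn left 19°, forward 2.7 m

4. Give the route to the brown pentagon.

turn right 55°, forward 2.5 m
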